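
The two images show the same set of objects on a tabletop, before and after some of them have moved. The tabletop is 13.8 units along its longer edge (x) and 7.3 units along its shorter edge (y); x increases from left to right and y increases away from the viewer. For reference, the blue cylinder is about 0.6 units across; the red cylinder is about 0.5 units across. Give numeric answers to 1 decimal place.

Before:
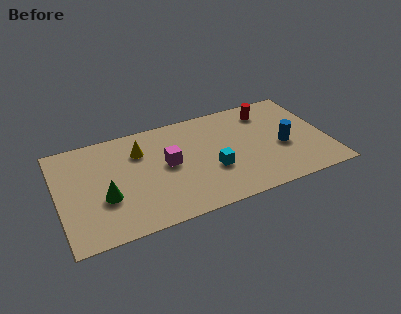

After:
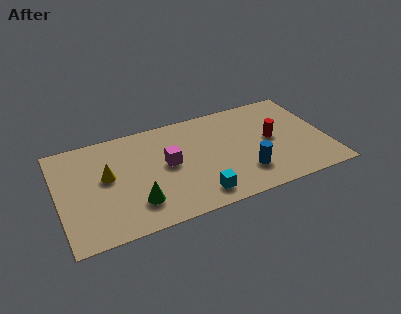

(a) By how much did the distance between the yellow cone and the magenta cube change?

+1.2

They were about 1.9 units apart before and 3.1 after — 1.2 units further apart.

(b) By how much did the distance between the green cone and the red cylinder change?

-1.8

They were about 9.3 units apart before and 7.5 after — 1.8 units closer together.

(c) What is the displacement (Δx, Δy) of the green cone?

(1.5, -0.9)

From the two frames, the green cone sits at roughly (2.3, 2.7) before and (3.8, 1.8) after.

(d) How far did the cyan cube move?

1.7

The cyan cube moved from about (7.8, 2.7) to (6.9, 1.2), a distance of √(0.9² + 1.5²) ≈ 1.7.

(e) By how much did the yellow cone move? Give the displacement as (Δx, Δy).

(-1.8, -1.2)

The yellow cone was at about (4.3, 5.3) and moved to about (2.5, 4.1).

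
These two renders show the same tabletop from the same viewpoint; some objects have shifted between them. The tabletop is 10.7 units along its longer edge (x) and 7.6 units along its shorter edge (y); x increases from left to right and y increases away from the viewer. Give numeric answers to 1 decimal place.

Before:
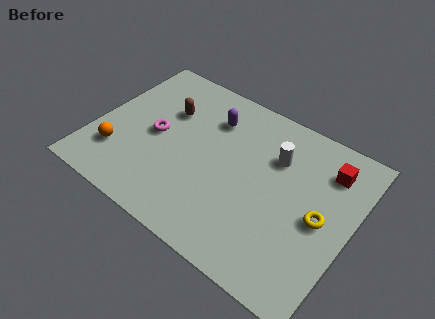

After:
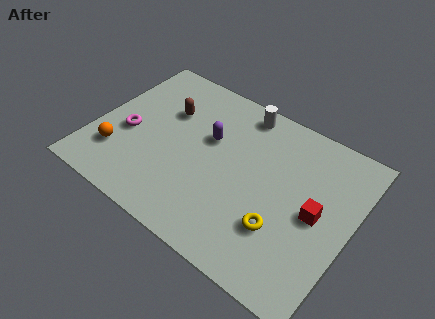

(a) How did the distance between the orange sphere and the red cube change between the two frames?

-0.8

Before: roughly 9.1 units apart; after: 8.3. That's 0.8 units closer together.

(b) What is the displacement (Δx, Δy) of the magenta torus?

(-1.1, -0.5)

The magenta torus started near (2.5, 3.7) and ended near (1.4, 3.2).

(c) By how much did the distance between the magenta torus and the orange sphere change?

-0.9

Before: roughly 2.1 units apart; after: 1.2. That's 0.9 units closer together.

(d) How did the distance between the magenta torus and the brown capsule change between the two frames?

+0.9

They were about 1.4 units apart before and 2.3 after — 0.9 units further apart.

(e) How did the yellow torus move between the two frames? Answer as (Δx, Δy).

(-1.4, -1.3)

From the two frames, the yellow torus sits at roughly (9.5, 3.6) before and (8.1, 2.3) after.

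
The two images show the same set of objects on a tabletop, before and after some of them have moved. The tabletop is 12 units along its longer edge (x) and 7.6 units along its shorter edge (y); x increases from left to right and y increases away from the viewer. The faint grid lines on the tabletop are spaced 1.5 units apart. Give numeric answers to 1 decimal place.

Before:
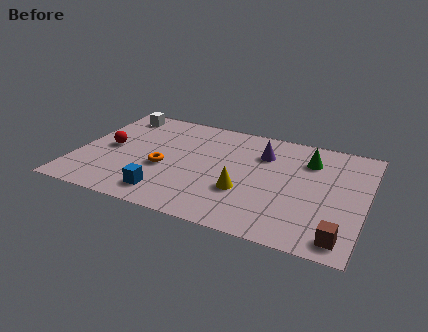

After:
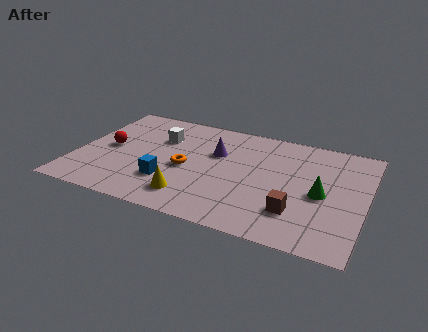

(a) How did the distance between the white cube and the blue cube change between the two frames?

-2.8

They were about 5.9 units apart before and 3.1 after — 2.8 units closer together.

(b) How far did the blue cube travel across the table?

0.9

The blue cube was near (4.0, 1.3) before and (4.0, 2.2) after, so it travelled √(0.0² + 0.9²) ≈ 0.9 units.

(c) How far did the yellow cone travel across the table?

2.4

The yellow cone moved from about (7.1, 2.6) to (5.0, 1.5), a distance of √(2.1² + 1.1²) ≈ 2.4.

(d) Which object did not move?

the red sphere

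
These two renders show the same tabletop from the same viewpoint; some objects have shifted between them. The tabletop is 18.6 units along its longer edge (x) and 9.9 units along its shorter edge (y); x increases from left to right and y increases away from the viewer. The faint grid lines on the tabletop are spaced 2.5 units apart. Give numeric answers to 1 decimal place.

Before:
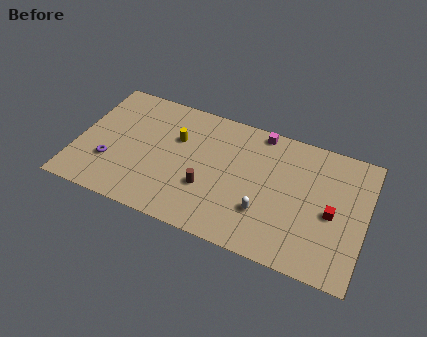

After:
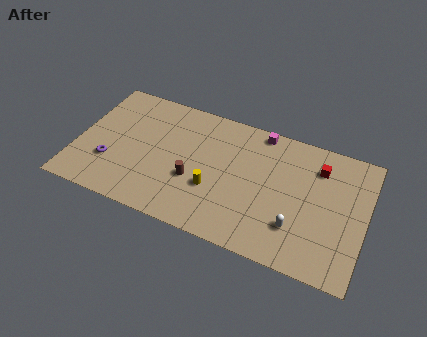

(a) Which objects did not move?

the purple torus and the magenta cube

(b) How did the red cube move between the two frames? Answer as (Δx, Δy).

(-1.1, 3.1)

The red cube was at about (16.5, 4.5) and moved to about (15.4, 7.6).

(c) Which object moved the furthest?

the yellow cylinder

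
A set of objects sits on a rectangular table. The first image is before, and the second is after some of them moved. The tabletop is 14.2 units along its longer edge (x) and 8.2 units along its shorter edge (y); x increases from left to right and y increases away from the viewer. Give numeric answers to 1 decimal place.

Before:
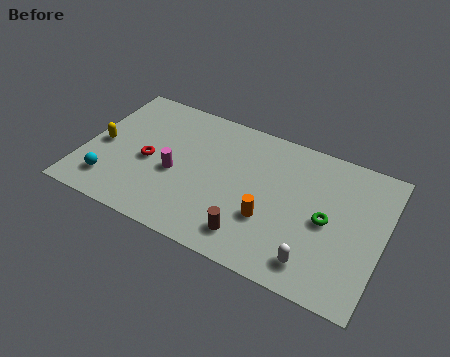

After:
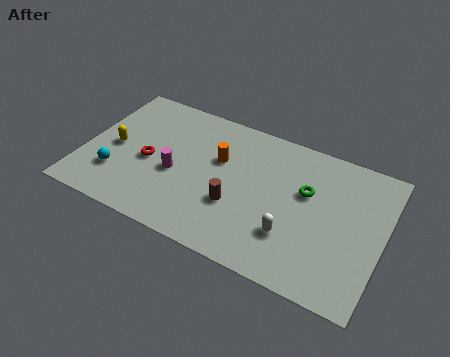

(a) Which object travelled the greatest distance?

the orange cylinder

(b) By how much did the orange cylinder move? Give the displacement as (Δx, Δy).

(-2.7, 2.4)

The orange cylinder was at about (9.0, 2.8) and moved to about (6.3, 5.2).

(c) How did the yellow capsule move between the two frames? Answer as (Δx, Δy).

(0.6, 0.1)

The yellow capsule started near (0.8, 3.8) and ended near (1.4, 3.9).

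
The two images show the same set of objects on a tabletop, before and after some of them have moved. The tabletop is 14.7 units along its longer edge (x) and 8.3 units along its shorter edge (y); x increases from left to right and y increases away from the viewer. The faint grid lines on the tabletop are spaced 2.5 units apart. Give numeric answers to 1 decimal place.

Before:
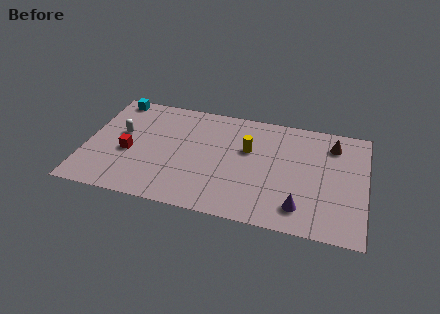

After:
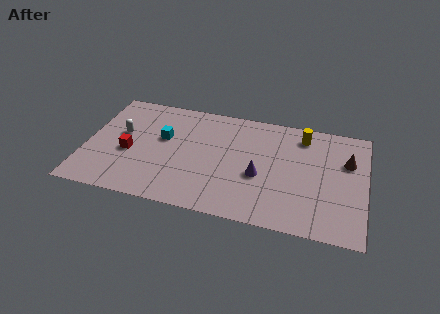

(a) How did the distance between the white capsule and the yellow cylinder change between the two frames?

+3.0

The distance was about 6.7 in the first image and 9.7 in the second, so they moved 3.0 units further apart.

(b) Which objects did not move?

the red cube and the white capsule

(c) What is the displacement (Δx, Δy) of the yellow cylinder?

(2.8, 1.7)

The yellow cylinder started near (8.5, 5.2) and ended near (11.3, 6.9).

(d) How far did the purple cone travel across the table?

2.8

From (11.4, 1.6) to (9.2, 3.4), the purple cone covered √(2.2² + 1.8²) ≈ 2.8 units.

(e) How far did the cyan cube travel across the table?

3.8

The cyan cube was near (1.2, 7.5) before and (4.0, 5.0) after, so it travelled √(2.8² + 2.5²) ≈ 3.8 units.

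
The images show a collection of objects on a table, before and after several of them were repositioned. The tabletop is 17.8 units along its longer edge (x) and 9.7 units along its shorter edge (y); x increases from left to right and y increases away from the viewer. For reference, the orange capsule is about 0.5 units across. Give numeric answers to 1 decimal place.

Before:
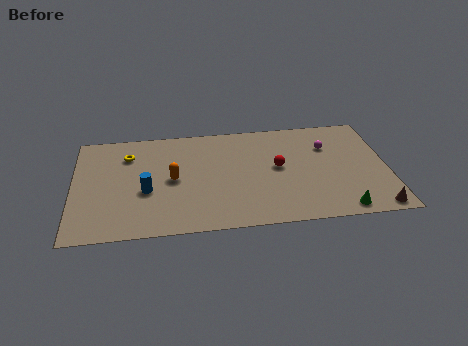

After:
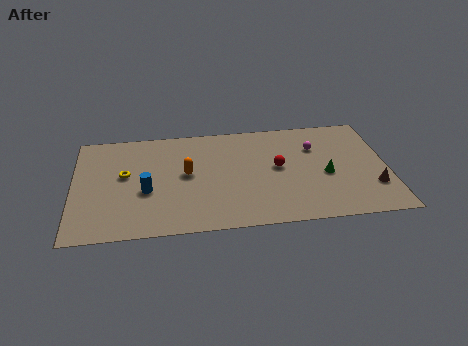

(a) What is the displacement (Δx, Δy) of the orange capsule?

(0.8, 0.4)

From the two frames, the orange capsule sits at roughly (5.6, 4.8) before and (6.4, 5.2) after.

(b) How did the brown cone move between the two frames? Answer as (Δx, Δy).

(0.0, 1.9)

The brown cone was at about (16.9, 0.9) and moved to about (16.9, 2.8).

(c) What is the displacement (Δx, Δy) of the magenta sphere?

(-0.7, 0.0)

The magenta sphere was at about (14.5, 6.8) and moved to about (13.8, 6.8).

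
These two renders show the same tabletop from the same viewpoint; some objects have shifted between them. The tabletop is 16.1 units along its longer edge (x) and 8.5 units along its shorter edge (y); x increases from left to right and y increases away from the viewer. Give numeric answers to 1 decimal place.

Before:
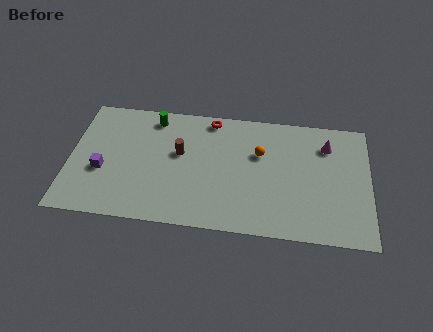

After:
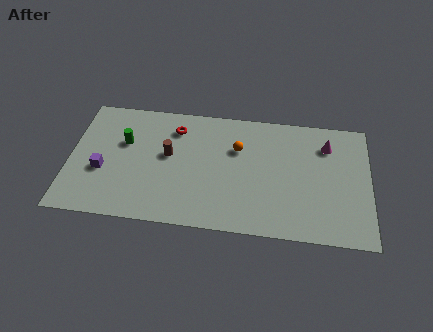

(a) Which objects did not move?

the purple cube and the magenta cone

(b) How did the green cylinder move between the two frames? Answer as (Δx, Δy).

(-1.5, -1.9)

The green cylinder started near (4.4, 7.3) and ended near (2.9, 5.4).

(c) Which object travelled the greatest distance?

the green cylinder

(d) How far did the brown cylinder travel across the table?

0.6

The brown cylinder moved from about (5.9, 5.0) to (5.3, 4.8), a distance of √(0.6² + 0.2²) ≈ 0.6.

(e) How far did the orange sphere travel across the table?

1.2

The orange sphere moved from about (10.2, 5.5) to (9.0, 5.7), a distance of √(1.2² + 0.2²) ≈ 1.2.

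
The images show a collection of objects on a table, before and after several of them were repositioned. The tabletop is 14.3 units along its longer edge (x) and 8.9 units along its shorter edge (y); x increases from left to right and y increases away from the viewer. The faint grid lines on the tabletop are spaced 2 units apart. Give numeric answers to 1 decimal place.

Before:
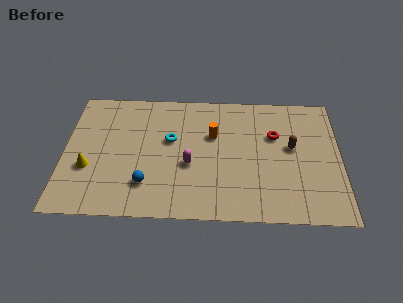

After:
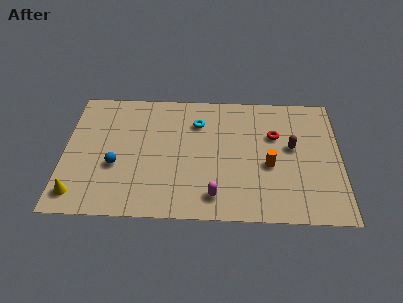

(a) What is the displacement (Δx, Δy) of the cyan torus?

(1.4, 1.3)

From the two frames, the cyan torus sits at roughly (5.5, 5.3) before and (6.9, 6.6) after.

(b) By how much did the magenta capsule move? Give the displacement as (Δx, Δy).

(1.3, -2.1)

The magenta capsule started near (6.5, 3.6) and ended near (7.8, 1.5).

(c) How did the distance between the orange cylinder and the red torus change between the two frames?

-1.1

They were about 3.2 units apart before and 2.1 after — 1.1 units closer together.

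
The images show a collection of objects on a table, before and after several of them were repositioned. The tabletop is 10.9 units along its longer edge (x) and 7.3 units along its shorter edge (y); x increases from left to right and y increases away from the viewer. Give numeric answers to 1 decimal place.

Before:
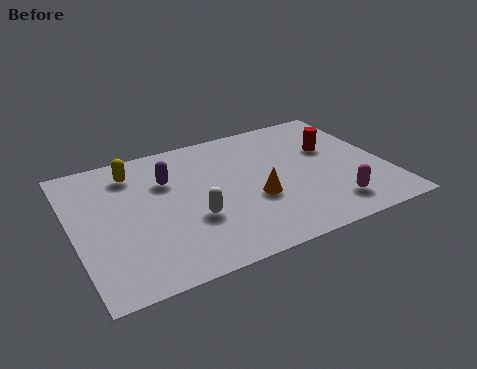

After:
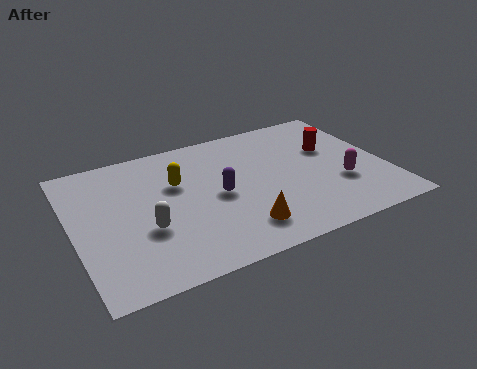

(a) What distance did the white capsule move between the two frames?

1.6

The white capsule was near (4.0, 2.6) before and (2.4, 2.7) after, so it travelled √(1.6² + 0.1²) ≈ 1.6 units.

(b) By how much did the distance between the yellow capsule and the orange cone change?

-1.3

They were about 5.0 units apart before and 3.7 after — 1.3 units closer together.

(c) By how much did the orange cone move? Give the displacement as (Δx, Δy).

(-0.7, -1.3)

The orange cone was at about (6.2, 2.8) and moved to about (5.5, 1.5).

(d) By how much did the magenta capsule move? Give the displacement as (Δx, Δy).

(0.5, 1.1)

From the two frames, the magenta capsule sits at roughly (8.7, 1.4) before and (9.2, 2.5) after.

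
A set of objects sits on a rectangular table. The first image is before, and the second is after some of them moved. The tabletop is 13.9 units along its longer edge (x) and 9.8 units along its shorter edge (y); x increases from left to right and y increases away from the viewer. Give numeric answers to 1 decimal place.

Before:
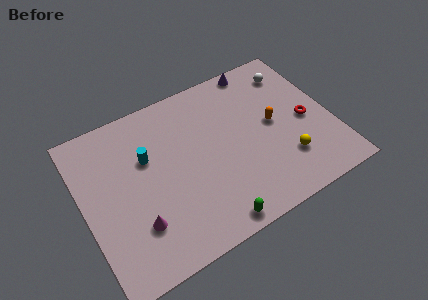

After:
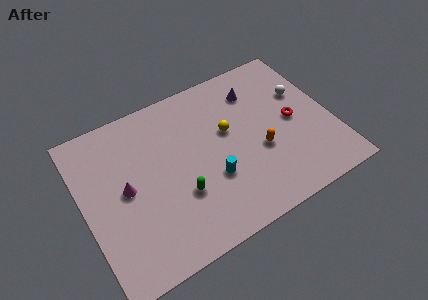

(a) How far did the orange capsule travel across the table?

1.6

The orange capsule moved from about (10.7, 5.1) to (9.7, 3.8), a distance of √(1.0² + 1.3²) ≈ 1.6.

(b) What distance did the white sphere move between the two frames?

1.6

The white sphere was near (12.3, 7.9) before and (12.6, 6.3) after, so it travelled √(0.3² + 1.6²) ≈ 1.6 units.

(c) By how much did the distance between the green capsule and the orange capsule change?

-1.3

They were about 5.9 units apart before and 4.6 after — 1.3 units closer together.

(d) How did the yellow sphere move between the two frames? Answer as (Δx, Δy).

(-2.8, 3.2)

The yellow sphere was at about (11.0, 2.6) and moved to about (8.2, 5.8).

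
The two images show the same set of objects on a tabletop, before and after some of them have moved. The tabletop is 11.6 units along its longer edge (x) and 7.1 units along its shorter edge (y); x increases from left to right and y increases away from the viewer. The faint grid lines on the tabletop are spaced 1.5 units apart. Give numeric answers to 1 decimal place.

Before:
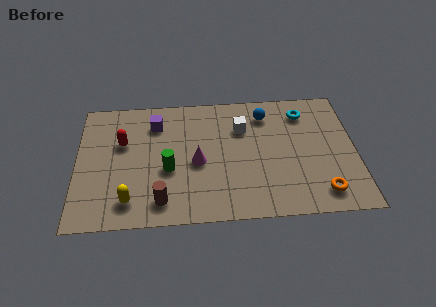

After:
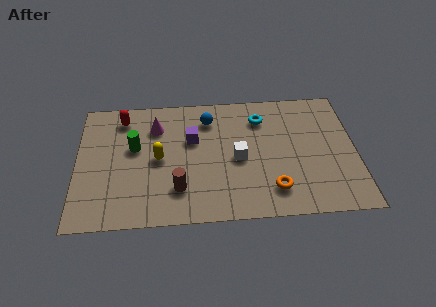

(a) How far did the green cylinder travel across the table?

1.9

From (3.8, 2.9) to (2.4, 4.2), the green cylinder covered √(1.4² + 1.3²) ≈ 1.9 units.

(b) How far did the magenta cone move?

2.7

The magenta cone moved from about (5.0, 3.2) to (3.3, 5.3), a distance of √(1.7² + 2.1²) ≈ 2.7.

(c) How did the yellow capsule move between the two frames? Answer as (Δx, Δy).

(1.2, 2.2)

The yellow capsule started near (2.2, 1.3) and ended near (3.4, 3.5).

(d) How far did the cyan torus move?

1.8

From (9.5, 5.7) to (7.7, 5.5), the cyan torus covered √(1.8² + 0.2²) ≈ 1.8 units.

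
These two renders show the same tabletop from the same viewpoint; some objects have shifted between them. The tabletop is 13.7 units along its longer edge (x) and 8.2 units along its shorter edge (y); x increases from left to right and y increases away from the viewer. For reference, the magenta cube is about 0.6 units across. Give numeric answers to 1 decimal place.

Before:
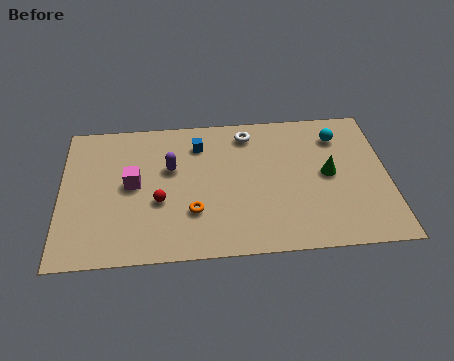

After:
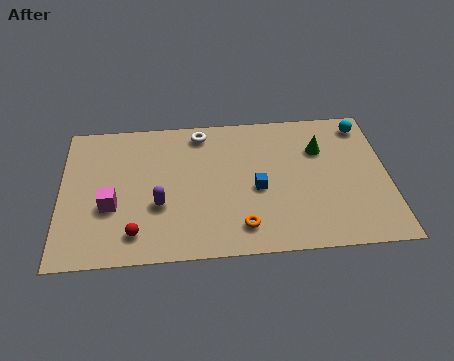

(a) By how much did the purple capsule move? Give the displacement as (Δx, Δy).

(-0.5, -2.1)

The purple capsule started near (4.6, 5.1) and ended near (4.1, 3.0).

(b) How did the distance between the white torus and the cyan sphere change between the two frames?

+3.1

They were about 3.8 units apart before and 6.9 after — 3.1 units further apart.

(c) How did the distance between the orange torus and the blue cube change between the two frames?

-1.7

The distance was about 3.9 in the first image and 2.2 in the second, so they moved 1.7 units closer together.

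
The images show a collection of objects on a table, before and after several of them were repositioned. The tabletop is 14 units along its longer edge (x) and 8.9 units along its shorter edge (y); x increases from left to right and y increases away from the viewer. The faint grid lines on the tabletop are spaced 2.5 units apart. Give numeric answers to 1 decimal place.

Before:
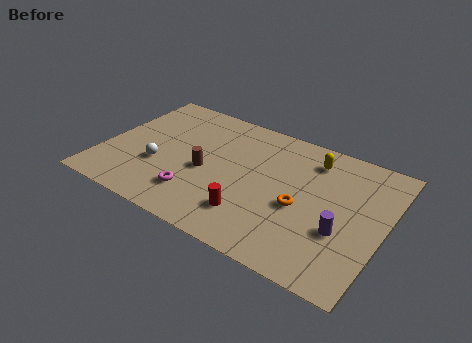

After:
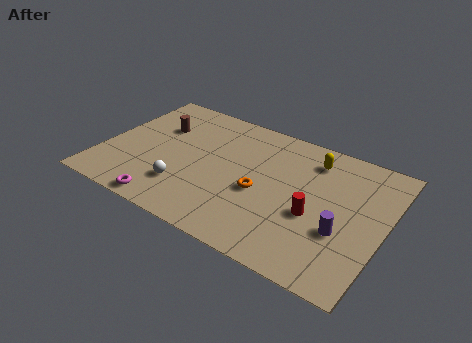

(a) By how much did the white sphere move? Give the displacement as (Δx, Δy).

(1.5, -0.9)

From the two frames, the white sphere sits at roughly (2.9, 3.2) before and (4.4, 2.3) after.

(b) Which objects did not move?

the yellow capsule and the purple cylinder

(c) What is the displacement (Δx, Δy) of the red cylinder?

(2.9, 1.5)

From the two frames, the red cylinder sits at roughly (7.8, 2.1) before and (10.7, 3.6) after.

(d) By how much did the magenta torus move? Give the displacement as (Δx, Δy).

(-1.2, -1.3)

From the two frames, the magenta torus sits at roughly (5.0, 2.1) before and (3.8, 0.8) after.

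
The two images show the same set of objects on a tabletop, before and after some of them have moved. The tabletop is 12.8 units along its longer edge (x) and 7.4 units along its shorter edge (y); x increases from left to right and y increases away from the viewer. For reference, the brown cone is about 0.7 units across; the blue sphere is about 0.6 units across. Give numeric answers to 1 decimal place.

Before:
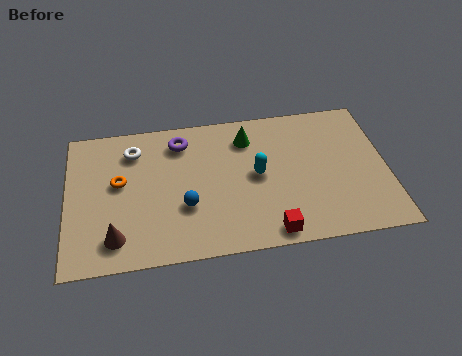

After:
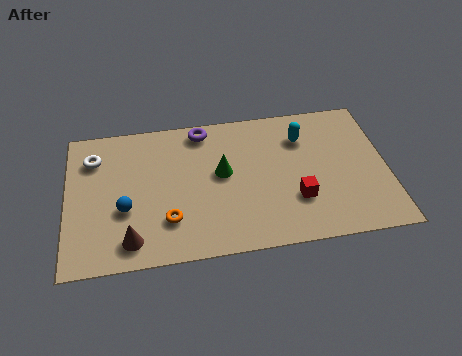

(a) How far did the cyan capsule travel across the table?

2.5

The cyan capsule was near (7.6, 3.8) before and (9.5, 5.5) after, so it travelled √(1.9² + 1.7²) ≈ 2.5 units.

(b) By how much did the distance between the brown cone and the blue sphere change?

-1.4

The distance was about 3.0 in the first image and 1.6 in the second, so they moved 1.4 units closer together.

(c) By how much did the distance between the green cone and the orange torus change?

-2.4

The distance was about 5.4 in the first image and 3.0 in the second, so they moved 2.4 units closer together.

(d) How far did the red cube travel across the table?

1.9

From (8.0, 0.8) to (9.1, 2.3), the red cube covered √(1.1² + 1.5²) ≈ 1.9 units.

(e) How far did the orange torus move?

2.9

The orange torus moved from about (2.1, 4.2) to (4.0, 2.0), a distance of √(1.9² + 2.2²) ≈ 2.9.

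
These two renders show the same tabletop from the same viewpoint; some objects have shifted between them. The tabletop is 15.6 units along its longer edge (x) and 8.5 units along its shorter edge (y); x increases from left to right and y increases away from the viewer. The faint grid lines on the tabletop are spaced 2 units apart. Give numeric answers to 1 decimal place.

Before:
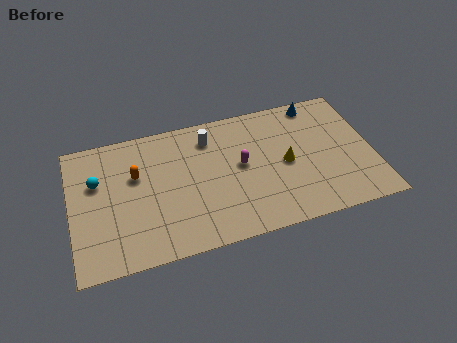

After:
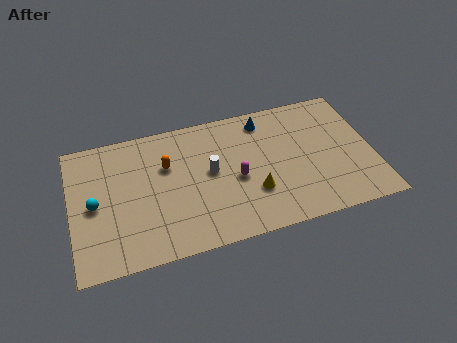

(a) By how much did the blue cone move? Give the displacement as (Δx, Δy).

(-2.8, -0.4)

The blue cone started near (13.0, 7.6) and ended near (10.2, 7.2).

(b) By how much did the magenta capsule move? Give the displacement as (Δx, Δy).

(-0.3, -0.8)

The magenta capsule was at about (8.8, 4.6) and moved to about (8.5, 3.8).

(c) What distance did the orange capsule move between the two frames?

1.6

The orange capsule moved from about (3.4, 5.4) to (5.0, 5.6), a distance of √(1.6² + 0.2²) ≈ 1.6.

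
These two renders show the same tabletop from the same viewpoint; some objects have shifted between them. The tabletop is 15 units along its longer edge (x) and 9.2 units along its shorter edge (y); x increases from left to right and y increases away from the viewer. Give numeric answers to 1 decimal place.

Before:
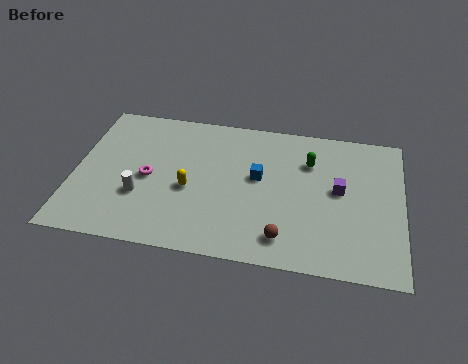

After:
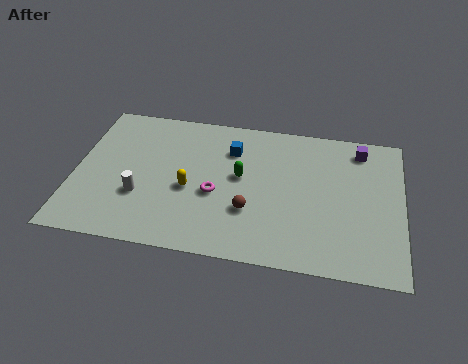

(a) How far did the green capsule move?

3.4

From (10.7, 6.6) to (7.6, 5.1), the green capsule covered √(3.1² + 1.5²) ≈ 3.4 units.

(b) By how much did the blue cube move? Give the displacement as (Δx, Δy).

(-1.3, 1.6)

From the two frames, the blue cube sits at roughly (8.4, 5.2) before and (7.1, 6.8) after.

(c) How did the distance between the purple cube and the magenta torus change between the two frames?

-1.1

They were about 8.7 units apart before and 7.6 after — 1.1 units closer together.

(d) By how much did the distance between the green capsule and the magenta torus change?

-6.0

They were about 7.7 units apart before and 1.7 after — 6.0 units closer together.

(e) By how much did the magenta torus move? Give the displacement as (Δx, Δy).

(3.1, -0.5)

The magenta torus was at about (3.4, 4.3) and moved to about (6.5, 3.8).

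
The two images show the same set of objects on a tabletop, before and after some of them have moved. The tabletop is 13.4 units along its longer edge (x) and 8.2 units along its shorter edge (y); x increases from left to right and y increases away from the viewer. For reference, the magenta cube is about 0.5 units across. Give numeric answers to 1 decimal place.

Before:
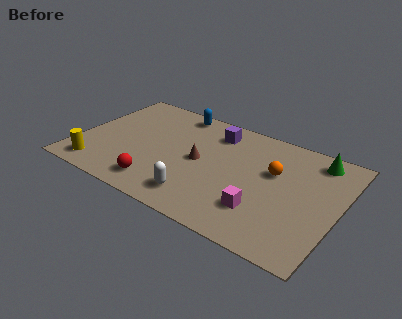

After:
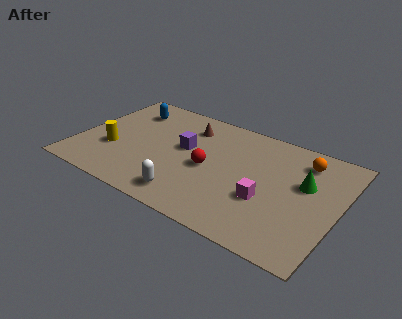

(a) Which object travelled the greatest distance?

the red sphere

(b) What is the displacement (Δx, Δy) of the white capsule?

(-0.5, -0.2)

The white capsule started near (6.7, 1.5) and ended near (6.2, 1.3).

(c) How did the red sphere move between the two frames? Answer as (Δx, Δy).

(2.2, 2.4)

The red sphere was at about (4.6, 1.4) and moved to about (6.8, 3.8).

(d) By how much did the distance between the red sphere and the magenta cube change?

-2.1

They were about 5.3 units apart before and 3.2 after — 2.1 units closer together.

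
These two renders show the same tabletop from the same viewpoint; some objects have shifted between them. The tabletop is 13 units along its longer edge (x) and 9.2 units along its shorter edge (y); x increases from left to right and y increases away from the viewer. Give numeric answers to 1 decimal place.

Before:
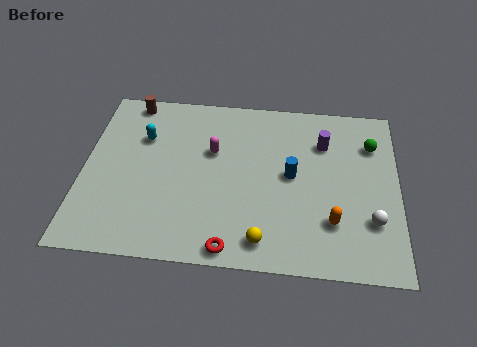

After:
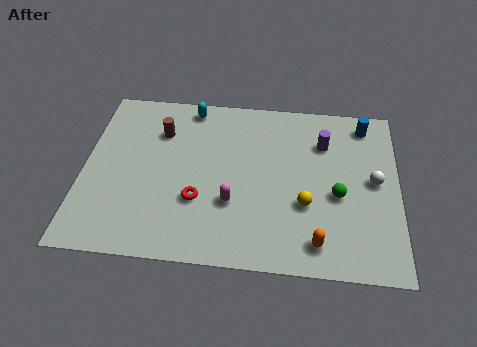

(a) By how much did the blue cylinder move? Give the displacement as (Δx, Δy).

(3.0, 3.1)

The blue cylinder was at about (8.6, 4.8) and moved to about (11.6, 7.9).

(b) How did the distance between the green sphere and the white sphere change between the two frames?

-2.4

They were about 4.1 units apart before and 1.7 after — 2.4 units closer together.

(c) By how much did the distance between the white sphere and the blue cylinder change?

-0.8

They were about 3.9 units apart before and 3.1 after — 0.8 units closer together.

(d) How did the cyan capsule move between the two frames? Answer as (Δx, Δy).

(1.9, 1.9)

The cyan capsule started near (2.4, 6.3) and ended near (4.3, 8.2).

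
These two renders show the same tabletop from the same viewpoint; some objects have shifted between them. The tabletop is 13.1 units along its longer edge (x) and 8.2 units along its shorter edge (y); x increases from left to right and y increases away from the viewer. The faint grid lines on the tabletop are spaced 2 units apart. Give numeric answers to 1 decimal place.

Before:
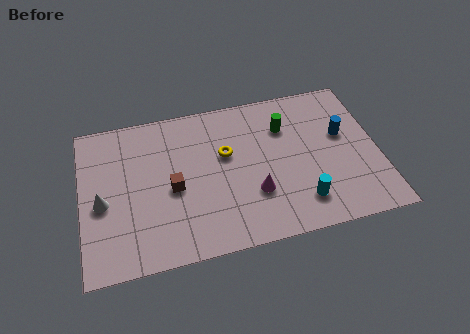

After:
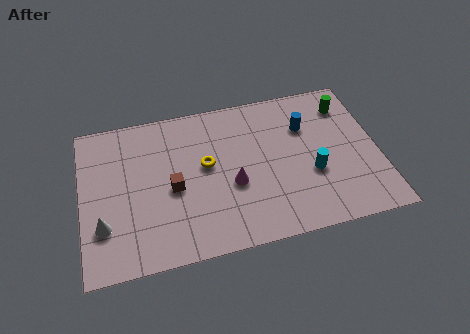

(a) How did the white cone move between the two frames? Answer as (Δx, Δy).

(0.0, -1.2)

The white cone was at about (0.9, 3.6) and moved to about (0.9, 2.4).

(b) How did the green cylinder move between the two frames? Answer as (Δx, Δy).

(2.8, 0.6)

From the two frames, the green cylinder sits at roughly (9.1, 5.9) before and (11.9, 6.5) after.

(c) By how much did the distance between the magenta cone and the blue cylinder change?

-0.5

The distance was about 4.7 in the first image and 4.2 in the second, so they moved 0.5 units closer together.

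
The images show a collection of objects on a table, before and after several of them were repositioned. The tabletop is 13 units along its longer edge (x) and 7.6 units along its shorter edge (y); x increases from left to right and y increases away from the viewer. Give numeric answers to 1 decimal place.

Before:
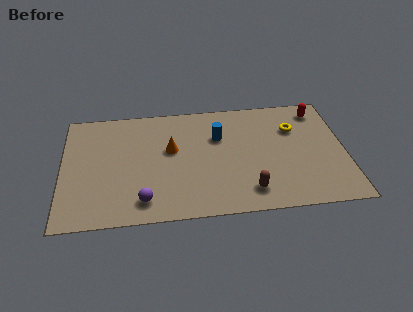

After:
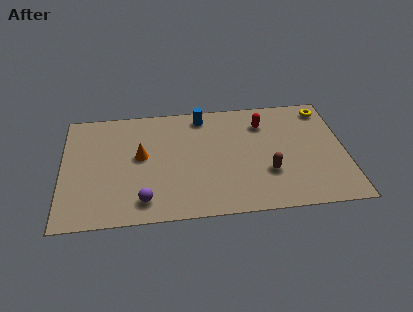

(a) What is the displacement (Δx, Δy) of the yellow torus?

(1.5, 1.2)

The yellow torus started near (10.7, 5.3) and ended near (12.2, 6.5).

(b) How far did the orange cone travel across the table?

1.4

The orange cone moved from about (5.0, 4.5) to (3.6, 4.2), a distance of √(1.4² + 0.3²) ≈ 1.4.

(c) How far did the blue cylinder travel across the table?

1.7

The blue cylinder was near (7.2, 5.1) before and (6.5, 6.6) after, so it travelled √(0.7² + 1.5²) ≈ 1.7 units.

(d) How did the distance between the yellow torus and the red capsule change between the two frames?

+1.4

The distance was about 1.6 in the first image and 3.0 in the second, so they moved 1.4 units further apart.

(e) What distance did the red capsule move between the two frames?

2.7

From (11.9, 6.4) to (9.3, 5.8), the red capsule covered √(2.6² + 0.6²) ≈ 2.7 units.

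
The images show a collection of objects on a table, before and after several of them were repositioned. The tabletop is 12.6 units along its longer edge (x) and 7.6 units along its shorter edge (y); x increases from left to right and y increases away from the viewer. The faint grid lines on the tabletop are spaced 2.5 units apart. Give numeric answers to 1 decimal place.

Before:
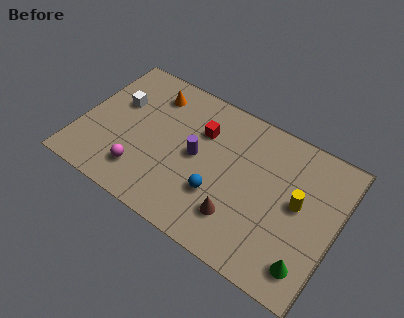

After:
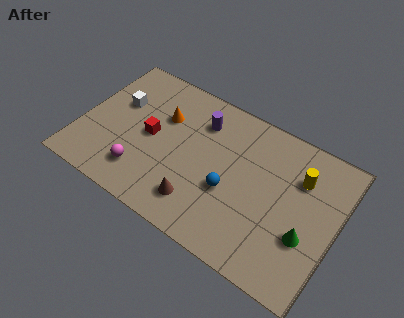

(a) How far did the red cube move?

2.7

The red cube moved from about (5.7, 5.3) to (3.4, 3.8), a distance of √(2.3² + 1.5²) ≈ 2.7.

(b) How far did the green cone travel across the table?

1.3

The green cone moved from about (11.6, 1.4) to (11.3, 2.7), a distance of √(0.3² + 1.3²) ≈ 1.3.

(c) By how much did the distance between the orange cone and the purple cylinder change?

-1.5

The distance was about 3.4 in the first image and 1.9 in the second, so they moved 1.5 units closer together.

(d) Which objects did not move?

the white cube and the magenta sphere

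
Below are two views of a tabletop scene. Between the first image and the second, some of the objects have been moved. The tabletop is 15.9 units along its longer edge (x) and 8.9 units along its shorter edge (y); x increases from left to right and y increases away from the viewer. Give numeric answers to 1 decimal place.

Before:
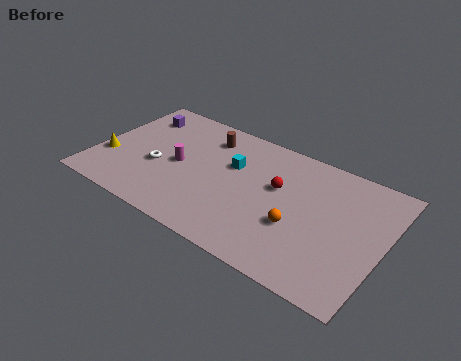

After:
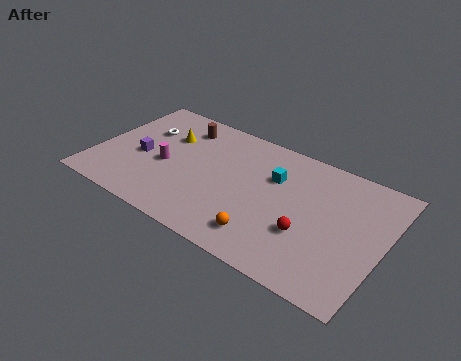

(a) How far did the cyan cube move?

2.3

The cyan cube moved from about (7.4, 5.7) to (9.7, 6.0), a distance of √(2.3² + 0.3²) ≈ 2.3.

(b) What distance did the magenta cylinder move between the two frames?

0.8

From (4.6, 4.3) to (3.9, 3.9), the magenta cylinder covered √(0.7² + 0.4²) ≈ 0.8 units.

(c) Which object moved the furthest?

the yellow cone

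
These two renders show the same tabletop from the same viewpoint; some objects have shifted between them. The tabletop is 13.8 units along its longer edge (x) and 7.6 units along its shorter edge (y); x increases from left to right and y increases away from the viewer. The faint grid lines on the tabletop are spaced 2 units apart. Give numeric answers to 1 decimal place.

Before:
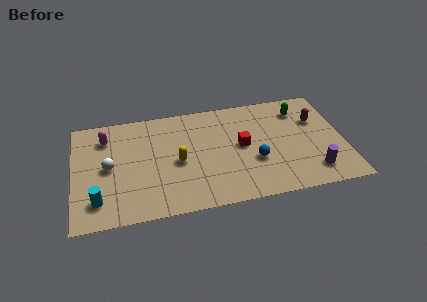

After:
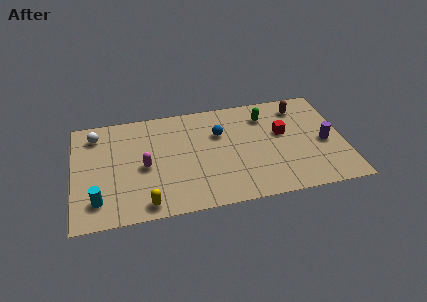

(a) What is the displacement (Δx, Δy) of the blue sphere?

(-1.7, 2.3)

The blue sphere started near (9.2, 2.8) and ended near (7.5, 5.1).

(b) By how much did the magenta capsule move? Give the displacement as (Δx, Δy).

(1.9, -2.4)

The magenta capsule was at about (1.7, 5.9) and moved to about (3.6, 3.5).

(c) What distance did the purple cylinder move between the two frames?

2.0

The purple cylinder moved from about (12.1, 1.5) to (12.8, 3.4), a distance of √(0.7² + 1.9²) ≈ 2.0.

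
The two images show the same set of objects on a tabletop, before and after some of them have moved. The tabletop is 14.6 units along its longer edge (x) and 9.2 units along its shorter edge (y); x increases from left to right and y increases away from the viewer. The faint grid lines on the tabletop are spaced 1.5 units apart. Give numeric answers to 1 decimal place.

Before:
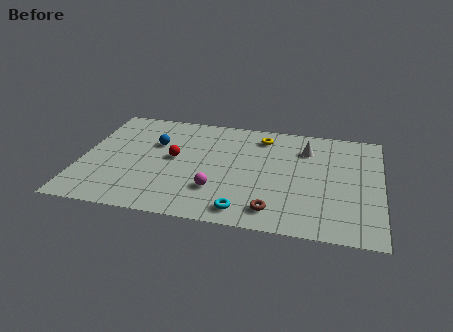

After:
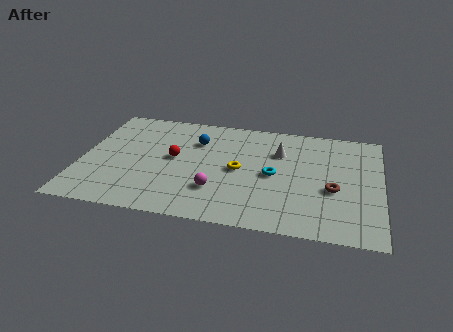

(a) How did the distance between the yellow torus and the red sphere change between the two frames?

-1.8

The distance was about 5.0 in the first image and 3.2 in the second, so they moved 1.8 units closer together.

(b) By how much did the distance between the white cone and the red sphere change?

-1.4

The distance was about 6.7 in the first image and 5.3 in the second, so they moved 1.4 units closer together.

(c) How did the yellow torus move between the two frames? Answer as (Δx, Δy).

(-1.0, -3.1)

The yellow torus was at about (8.7, 7.6) and moved to about (7.7, 4.5).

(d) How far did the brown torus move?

3.6

The brown torus was near (9.5, 1.5) before and (12.3, 3.7) after, so it travelled √(2.8² + 2.2²) ≈ 3.6 units.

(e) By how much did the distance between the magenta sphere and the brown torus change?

+2.7

Before: roughly 3.0 units apart; after: 5.7. That's 2.7 units further apart.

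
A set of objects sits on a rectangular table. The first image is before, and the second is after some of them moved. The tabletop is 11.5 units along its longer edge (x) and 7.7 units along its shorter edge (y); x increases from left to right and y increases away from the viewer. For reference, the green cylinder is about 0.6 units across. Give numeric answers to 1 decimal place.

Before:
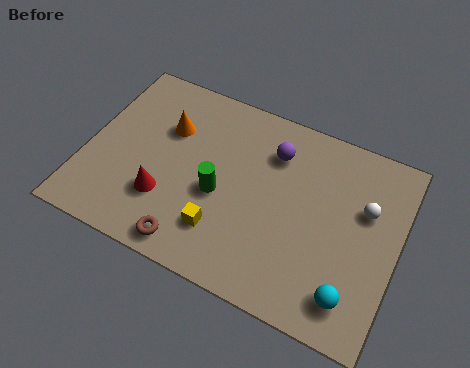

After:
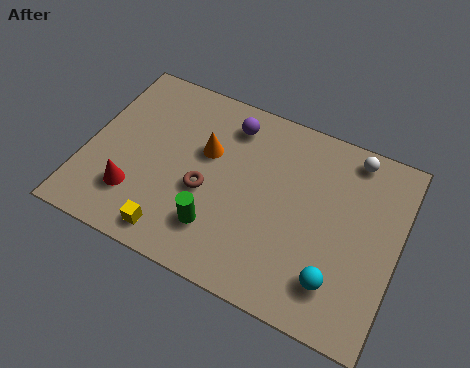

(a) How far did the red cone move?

1.1

From (3.1, 2.3) to (2.0, 2.0), the red cone covered √(1.1² + 0.3²) ≈ 1.1 units.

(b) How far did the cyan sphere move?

0.7

The cyan sphere moved from about (10.1, 1.4) to (9.5, 1.7), a distance of √(0.6² + 0.3²) ≈ 0.7.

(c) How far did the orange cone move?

1.6

The orange cone moved from about (2.8, 5.2) to (4.3, 4.8), a distance of √(1.5² + 0.4²) ≈ 1.6.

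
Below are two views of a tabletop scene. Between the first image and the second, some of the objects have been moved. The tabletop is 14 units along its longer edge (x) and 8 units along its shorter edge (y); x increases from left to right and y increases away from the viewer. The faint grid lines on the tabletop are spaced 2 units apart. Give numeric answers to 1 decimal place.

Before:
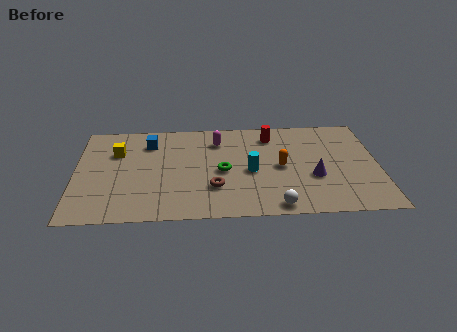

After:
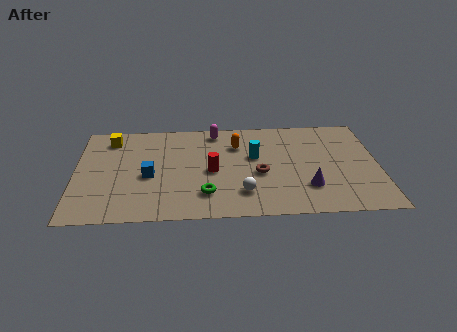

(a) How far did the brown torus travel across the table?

2.3

From (6.4, 2.4) to (8.5, 3.4), the brown torus covered √(2.1² + 1.0²) ≈ 2.3 units.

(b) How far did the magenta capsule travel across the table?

0.8

The magenta capsule was near (6.6, 6.2) before and (6.5, 7.0) after, so it travelled √(0.1² + 0.8²) ≈ 0.8 units.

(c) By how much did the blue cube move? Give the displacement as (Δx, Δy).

(0.0, -2.7)

The blue cube was at about (3.4, 6.2) and moved to about (3.4, 3.5).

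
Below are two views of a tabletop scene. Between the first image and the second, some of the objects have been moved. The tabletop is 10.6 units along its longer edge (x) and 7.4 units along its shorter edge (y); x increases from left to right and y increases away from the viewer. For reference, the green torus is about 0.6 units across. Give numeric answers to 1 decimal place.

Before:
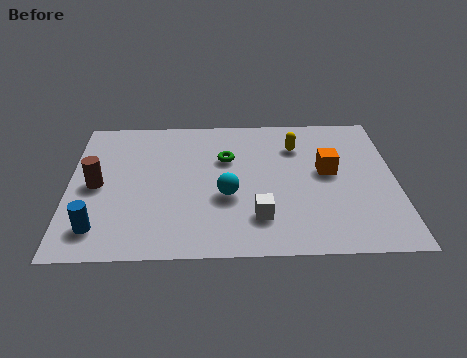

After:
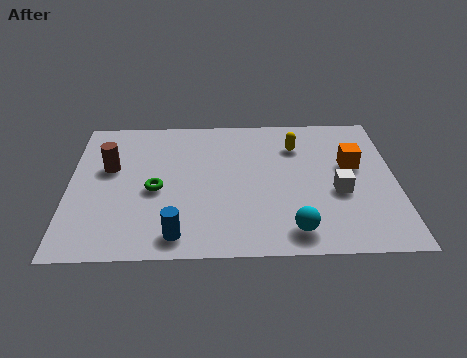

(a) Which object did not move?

the yellow capsule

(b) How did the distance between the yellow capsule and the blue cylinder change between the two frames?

-1.6

Before: roughly 7.6 units apart; after: 6.0. That's 1.6 units closer together.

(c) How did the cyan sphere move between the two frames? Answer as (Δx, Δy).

(2.1, -1.8)

The cyan sphere started near (5.1, 2.9) and ended near (7.2, 1.1).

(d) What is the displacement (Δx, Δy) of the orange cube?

(0.8, 0.3)

The orange cube started near (8.4, 4.1) and ended near (9.2, 4.4).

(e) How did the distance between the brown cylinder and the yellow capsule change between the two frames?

-0.6

They were about 6.8 units apart before and 6.2 after — 0.6 units closer together.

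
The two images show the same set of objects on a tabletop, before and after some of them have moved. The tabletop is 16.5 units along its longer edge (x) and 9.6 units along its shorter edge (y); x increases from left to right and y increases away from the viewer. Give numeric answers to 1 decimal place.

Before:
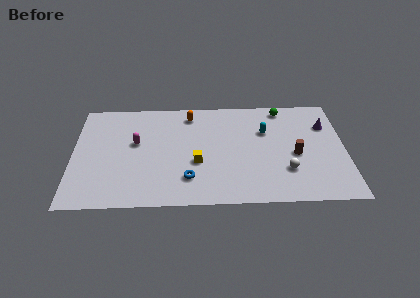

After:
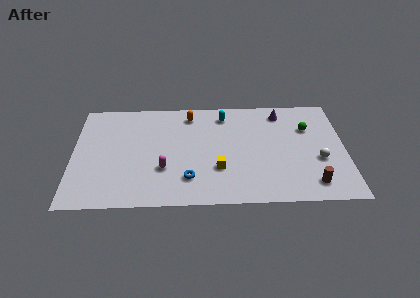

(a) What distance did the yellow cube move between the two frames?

1.4

The yellow cube moved from about (7.5, 3.7) to (8.8, 3.1), a distance of √(1.3² + 0.6²) ≈ 1.4.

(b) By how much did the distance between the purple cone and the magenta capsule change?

-3.0

Before: roughly 11.7 units apart; after: 8.7. That's 3.0 units closer together.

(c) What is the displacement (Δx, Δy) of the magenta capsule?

(1.7, -2.4)

The magenta capsule was at about (3.8, 5.6) and moved to about (5.5, 3.2).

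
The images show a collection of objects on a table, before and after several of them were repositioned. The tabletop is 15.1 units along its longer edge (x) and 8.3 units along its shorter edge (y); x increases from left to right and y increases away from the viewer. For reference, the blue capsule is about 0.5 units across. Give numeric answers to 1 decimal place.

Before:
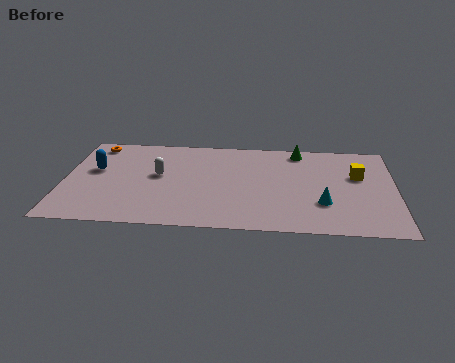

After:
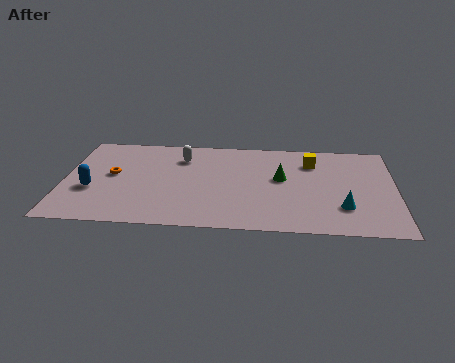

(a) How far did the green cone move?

2.7

The green cone moved from about (10.7, 7.3) to (9.9, 4.7), a distance of √(0.8² + 2.6²) ≈ 2.7.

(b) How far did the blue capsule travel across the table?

1.8

The blue capsule moved from about (1.4, 4.9) to (1.3, 3.1), a distance of √(0.1² + 1.8²) ≈ 1.8.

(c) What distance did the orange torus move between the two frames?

2.8

The orange torus was near (1.3, 7.2) before and (2.2, 4.5) after, so it travelled √(0.9² + 2.7²) ≈ 2.8 units.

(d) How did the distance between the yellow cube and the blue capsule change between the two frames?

-1.5

They were about 12.0 units apart before and 10.5 after — 1.5 units closer together.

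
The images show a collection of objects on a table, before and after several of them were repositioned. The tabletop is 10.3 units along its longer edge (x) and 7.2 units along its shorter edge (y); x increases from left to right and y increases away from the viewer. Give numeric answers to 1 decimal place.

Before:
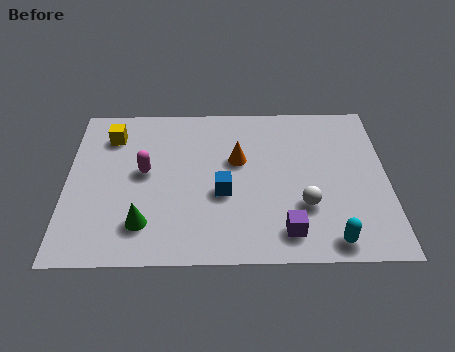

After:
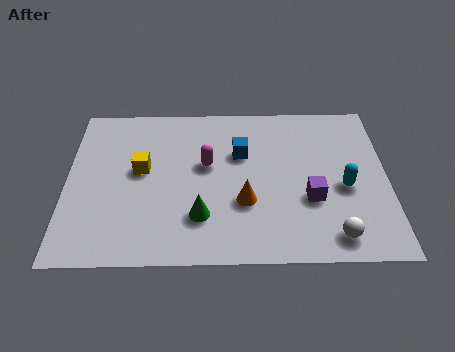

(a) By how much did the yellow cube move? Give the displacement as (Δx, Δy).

(1.0, -1.6)

The yellow cube was at about (1.4, 5.6) and moved to about (2.4, 4.0).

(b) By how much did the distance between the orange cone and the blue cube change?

+0.6

The distance was about 1.6 in the first image and 2.2 in the second, so they moved 0.6 units further apart.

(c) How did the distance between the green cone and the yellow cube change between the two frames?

-1.3

Before: roughly 4.1 units apart; after: 2.8. That's 1.3 units closer together.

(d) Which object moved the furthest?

the cyan capsule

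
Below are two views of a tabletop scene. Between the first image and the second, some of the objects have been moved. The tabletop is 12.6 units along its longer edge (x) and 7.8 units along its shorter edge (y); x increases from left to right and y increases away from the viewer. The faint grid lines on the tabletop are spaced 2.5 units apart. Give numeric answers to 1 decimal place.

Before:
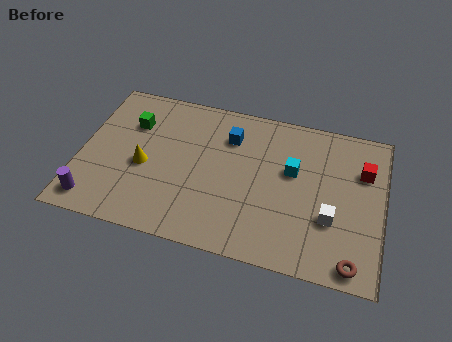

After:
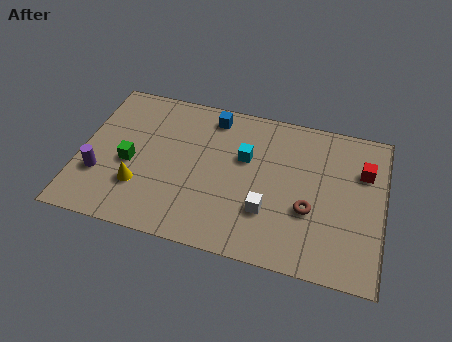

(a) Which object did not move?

the red cube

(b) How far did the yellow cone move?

1.1

The yellow cone was near (2.7, 3.4) before and (2.6, 2.3) after, so it travelled √(0.1² + 1.1²) ≈ 1.1 units.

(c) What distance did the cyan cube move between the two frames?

2.0

The cyan cube was near (8.8, 4.7) before and (6.8, 4.9) after, so it travelled √(2.0² + 0.2²) ≈ 2.0 units.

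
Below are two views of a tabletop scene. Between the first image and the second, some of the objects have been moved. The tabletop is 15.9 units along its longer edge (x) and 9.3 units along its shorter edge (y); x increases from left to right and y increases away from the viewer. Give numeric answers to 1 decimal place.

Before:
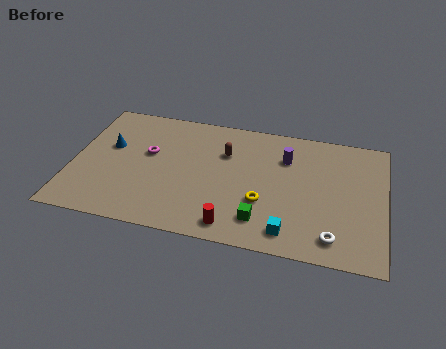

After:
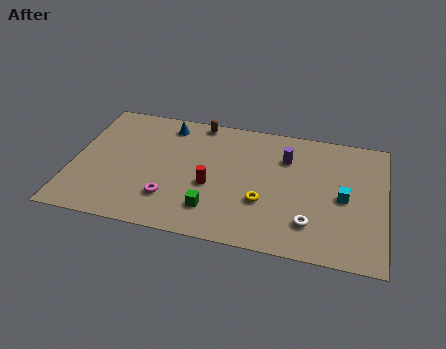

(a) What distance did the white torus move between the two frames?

1.4

The white torus was near (13.4, 1.5) before and (12.2, 2.2) after, so it travelled √(1.2² + 0.7²) ≈ 1.4 units.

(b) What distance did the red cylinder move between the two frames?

2.9

From (8.4, 1.2) to (7.1, 3.8), the red cylinder covered √(1.3² + 2.6²) ≈ 2.9 units.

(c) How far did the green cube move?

2.5

From (9.8, 1.9) to (7.3, 2.1), the green cube covered √(2.5² + 0.2²) ≈ 2.5 units.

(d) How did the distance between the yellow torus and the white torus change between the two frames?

-1.4

They were about 4.0 units apart before and 2.6 after — 1.4 units closer together.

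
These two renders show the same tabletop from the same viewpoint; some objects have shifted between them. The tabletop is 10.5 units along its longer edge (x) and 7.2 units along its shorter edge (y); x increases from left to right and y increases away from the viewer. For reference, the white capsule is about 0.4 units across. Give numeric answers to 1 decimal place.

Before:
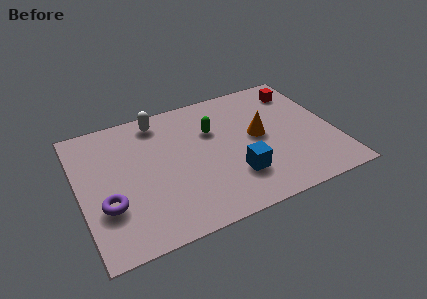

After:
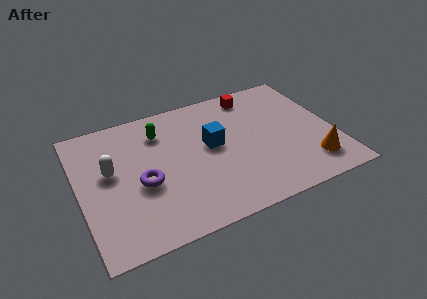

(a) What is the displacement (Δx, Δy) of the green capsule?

(-2.1, 0.7)

The green capsule was at about (5.6, 4.8) and moved to about (3.5, 5.5).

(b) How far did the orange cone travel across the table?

3.0

The orange cone was near (7.4, 3.8) before and (9.3, 1.5) after, so it travelled √(1.9² + 2.3²) ≈ 3.0 units.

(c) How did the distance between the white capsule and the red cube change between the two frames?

+0.6

They were about 5.9 units apart before and 6.5 after — 0.6 units further apart.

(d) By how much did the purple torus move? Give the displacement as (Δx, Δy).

(1.5, 0.6)

The purple torus started near (1.0, 2.4) and ended near (2.5, 3.0).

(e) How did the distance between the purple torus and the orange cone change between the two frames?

+0.4

They were about 6.6 units apart before and 7.0 after — 0.4 units further apart.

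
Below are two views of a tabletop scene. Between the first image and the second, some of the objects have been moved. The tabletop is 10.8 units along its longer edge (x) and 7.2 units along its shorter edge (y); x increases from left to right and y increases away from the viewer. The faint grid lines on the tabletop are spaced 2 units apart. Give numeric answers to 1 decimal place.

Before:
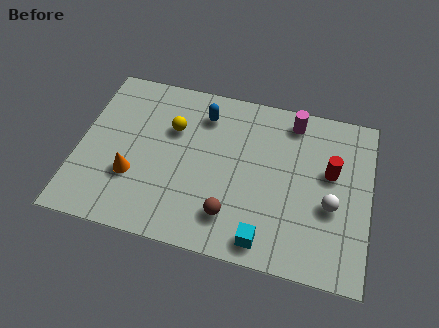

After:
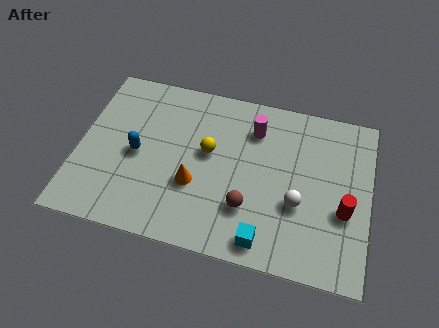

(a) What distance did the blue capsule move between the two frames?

3.3

The blue capsule moved from about (4.5, 5.7) to (2.2, 3.4), a distance of √(2.3² + 2.3²) ≈ 3.3.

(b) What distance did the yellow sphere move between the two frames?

1.6

From (3.4, 4.8) to (4.8, 4.1), the yellow sphere covered √(1.4² + 0.7²) ≈ 1.6 units.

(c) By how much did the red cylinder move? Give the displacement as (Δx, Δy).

(0.6, -1.5)

The red cylinder was at about (9.3, 4.3) and moved to about (9.9, 2.8).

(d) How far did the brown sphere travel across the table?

0.8

The brown sphere moved from about (5.8, 1.6) to (6.4, 2.1), a distance of √(0.6² + 0.5²) ≈ 0.8.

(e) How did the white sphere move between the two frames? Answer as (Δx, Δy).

(-1.2, -0.2)

The white sphere was at about (9.4, 2.9) and moved to about (8.2, 2.7).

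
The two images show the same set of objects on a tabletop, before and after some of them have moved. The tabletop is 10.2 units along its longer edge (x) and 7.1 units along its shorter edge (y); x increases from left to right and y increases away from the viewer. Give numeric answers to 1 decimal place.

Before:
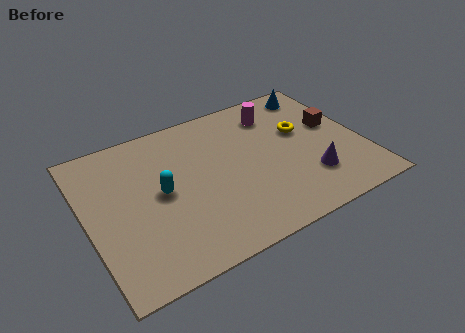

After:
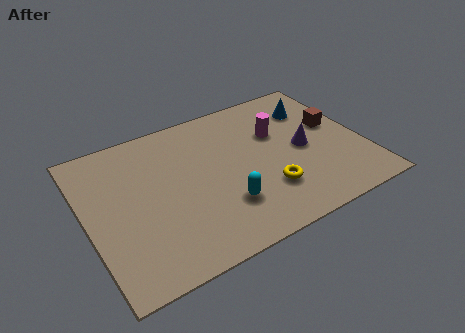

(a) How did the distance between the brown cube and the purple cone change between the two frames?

-1.1

Before: roughly 2.6 units apart; after: 1.5. That's 1.1 units closer together.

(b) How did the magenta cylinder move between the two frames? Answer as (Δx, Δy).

(-0.1, -1.0)

The magenta cylinder started near (7.3, 5.6) and ended near (7.2, 4.6).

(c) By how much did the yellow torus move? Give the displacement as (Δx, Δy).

(-1.7, -2.3)

The yellow torus was at about (8.1, 4.3) and moved to about (6.4, 2.0).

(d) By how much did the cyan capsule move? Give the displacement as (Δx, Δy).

(2.1, -1.6)

The cyan capsule was at about (2.7, 3.6) and moved to about (4.8, 2.0).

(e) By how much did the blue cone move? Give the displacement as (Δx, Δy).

(-0.3, -0.8)

The blue cone was at about (9.0, 6.1) and moved to about (8.7, 5.3).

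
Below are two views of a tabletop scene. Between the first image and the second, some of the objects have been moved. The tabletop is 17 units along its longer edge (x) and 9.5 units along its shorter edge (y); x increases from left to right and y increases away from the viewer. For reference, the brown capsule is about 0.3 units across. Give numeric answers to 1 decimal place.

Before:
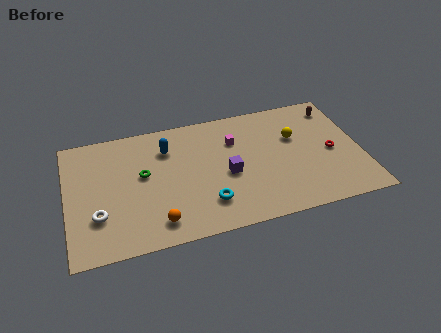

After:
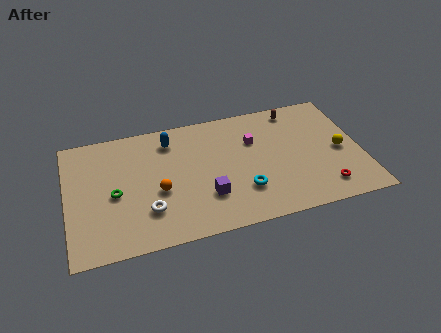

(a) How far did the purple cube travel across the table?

1.9

The purple cube was near (9.2, 4.2) before and (7.9, 2.8) after, so it travelled √(1.3² + 1.4²) ≈ 1.9 units.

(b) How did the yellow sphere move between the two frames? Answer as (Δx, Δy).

(2.5, -1.7)

The yellow sphere was at about (13.3, 6.1) and moved to about (15.8, 4.4).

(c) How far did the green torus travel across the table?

2.0

From (4.4, 5.4) to (2.7, 4.3), the green torus covered √(1.7² + 1.1²) ≈ 2.0 units.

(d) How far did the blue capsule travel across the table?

0.6

From (5.9, 7.1) to (6.1, 7.7), the blue capsule covered √(0.2² + 0.6²) ≈ 0.6 units.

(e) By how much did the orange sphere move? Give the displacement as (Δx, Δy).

(0.2, 2.3)

From the two frames, the orange sphere sits at roughly (5.0, 1.6) before and (5.2, 3.9) after.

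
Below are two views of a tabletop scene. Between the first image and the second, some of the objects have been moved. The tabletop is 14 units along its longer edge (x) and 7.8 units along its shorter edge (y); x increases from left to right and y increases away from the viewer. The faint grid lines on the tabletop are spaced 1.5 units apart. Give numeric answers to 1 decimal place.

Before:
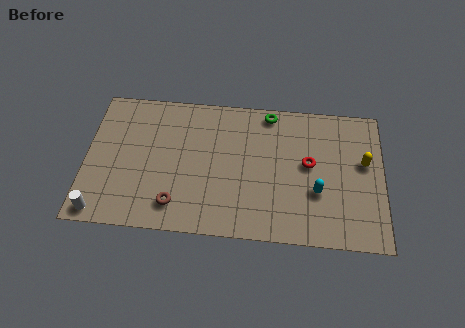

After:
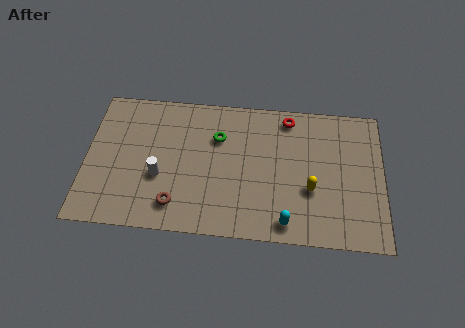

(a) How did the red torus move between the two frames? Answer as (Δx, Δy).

(-1.0, 2.5)

The red torus was at about (10.5, 4.3) and moved to about (9.5, 6.8).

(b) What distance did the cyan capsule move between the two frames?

2.3

The cyan capsule moved from about (10.9, 2.8) to (9.5, 1.0), a distance of √(1.4² + 1.8²) ≈ 2.3.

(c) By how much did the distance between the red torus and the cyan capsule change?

+4.2

The distance was about 1.6 in the first image and 5.8 in the second, so they moved 4.2 units further apart.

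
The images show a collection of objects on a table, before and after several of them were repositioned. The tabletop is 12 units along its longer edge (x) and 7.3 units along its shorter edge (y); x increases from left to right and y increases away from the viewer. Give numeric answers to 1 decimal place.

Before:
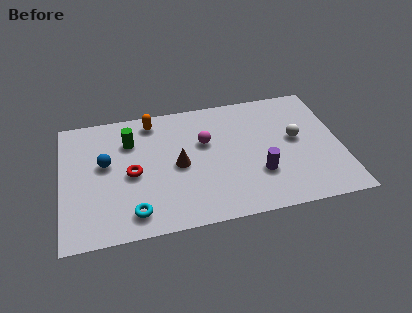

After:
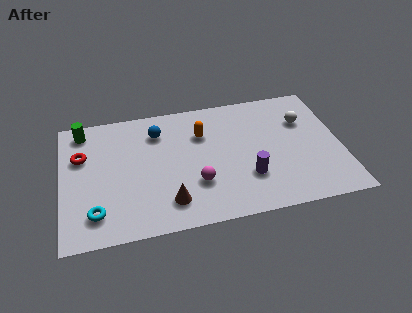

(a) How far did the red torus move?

2.5

The red torus was near (3.0, 3.4) before and (0.9, 4.8) after, so it travelled √(2.1² + 1.4²) ≈ 2.5 units.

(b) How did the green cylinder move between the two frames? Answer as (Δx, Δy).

(-2.0, 1.0)

From the two frames, the green cylinder sits at roughly (3.0, 5.3) before and (1.0, 6.3) after.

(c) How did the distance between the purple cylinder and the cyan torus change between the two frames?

+1.0

They were about 5.5 units apart before and 6.5 after — 1.0 units further apart.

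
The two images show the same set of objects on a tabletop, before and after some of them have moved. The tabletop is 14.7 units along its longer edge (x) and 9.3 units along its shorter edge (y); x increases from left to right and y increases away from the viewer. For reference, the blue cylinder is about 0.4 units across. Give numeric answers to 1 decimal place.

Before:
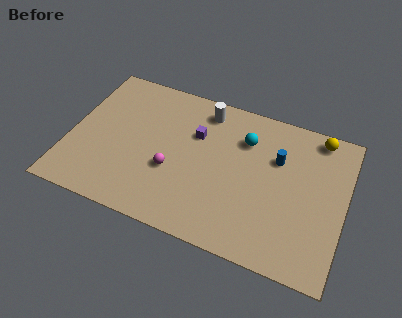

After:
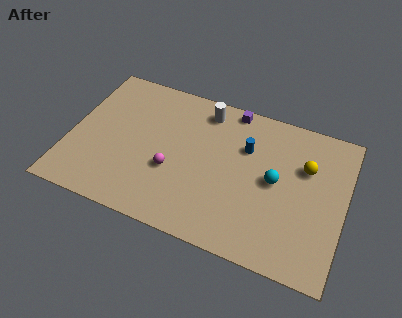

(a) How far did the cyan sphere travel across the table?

2.7

The cyan sphere moved from about (9.2, 6.8) to (11.0, 4.8), a distance of √(1.8² + 2.0²) ≈ 2.7.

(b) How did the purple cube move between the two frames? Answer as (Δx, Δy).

(1.7, 2.3)

The purple cube was at about (6.6, 6.2) and moved to about (8.3, 8.5).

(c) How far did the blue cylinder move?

1.7

The blue cylinder moved from about (11.0, 6.2) to (9.3, 6.3), a distance of √(1.7² + 0.1²) ≈ 1.7.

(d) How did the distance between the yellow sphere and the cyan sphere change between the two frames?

-2.0

They were about 4.1 units apart before and 2.1 after — 2.0 units closer together.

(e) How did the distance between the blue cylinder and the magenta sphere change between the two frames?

-1.4

The distance was about 6.0 in the first image and 4.6 in the second, so they moved 1.4 units closer together.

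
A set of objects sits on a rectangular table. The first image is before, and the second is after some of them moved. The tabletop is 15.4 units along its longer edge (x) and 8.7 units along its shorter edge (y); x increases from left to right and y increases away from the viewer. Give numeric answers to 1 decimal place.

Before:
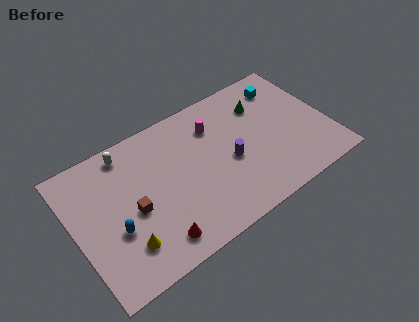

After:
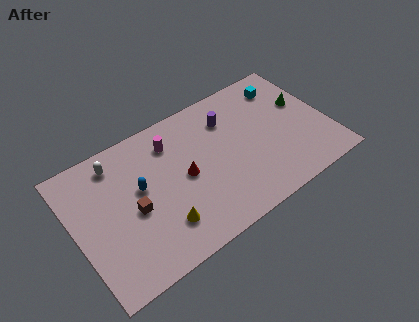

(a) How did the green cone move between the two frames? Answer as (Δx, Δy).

(2.4, -1.1)

From the two frames, the green cone sits at roughly (11.8, 6.4) before and (14.2, 5.3) after.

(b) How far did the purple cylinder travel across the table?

2.7

From (9.3, 3.8) to (9.7, 6.5), the purple cylinder covered √(0.4² + 2.7²) ≈ 2.7 units.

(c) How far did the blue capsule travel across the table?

2.5

The blue capsule moved from about (2.2, 3.3) to (4.0, 5.0), a distance of √(1.8² + 1.7²) ≈ 2.5.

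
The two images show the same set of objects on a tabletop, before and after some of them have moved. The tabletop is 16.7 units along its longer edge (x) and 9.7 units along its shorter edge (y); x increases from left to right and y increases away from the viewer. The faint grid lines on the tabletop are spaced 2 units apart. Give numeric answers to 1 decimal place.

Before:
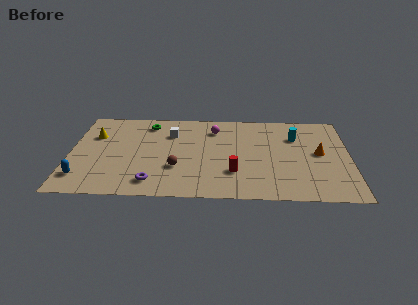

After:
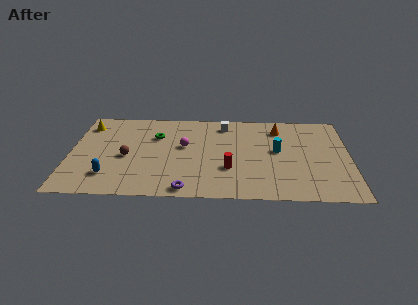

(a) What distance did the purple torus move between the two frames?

2.1

The purple torus moved from about (5.0, 1.6) to (7.0, 0.9), a distance of √(2.0² + 0.7²) ≈ 2.1.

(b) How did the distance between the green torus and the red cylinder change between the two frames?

-1.8

They were about 7.4 units apart before and 5.6 after — 1.8 units closer together.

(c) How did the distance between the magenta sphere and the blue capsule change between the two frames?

-4.0

Before: roughly 9.6 units apart; after: 5.6. That's 4.0 units closer together.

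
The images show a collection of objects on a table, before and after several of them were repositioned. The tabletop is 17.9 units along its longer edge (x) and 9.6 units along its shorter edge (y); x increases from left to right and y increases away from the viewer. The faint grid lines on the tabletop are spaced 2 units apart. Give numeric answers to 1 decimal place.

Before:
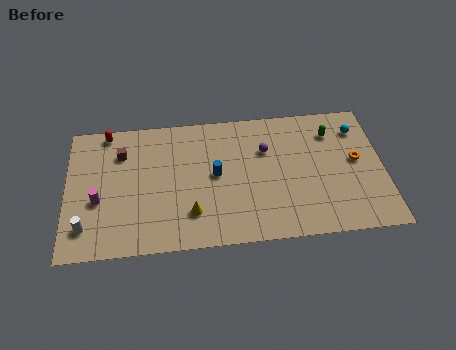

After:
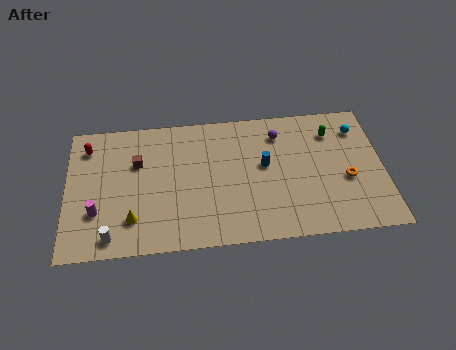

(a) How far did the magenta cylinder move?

0.8

The magenta cylinder moved from about (1.8, 3.8) to (1.7, 3.0), a distance of √(0.1² + 0.8²) ≈ 0.8.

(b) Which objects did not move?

the green capsule and the cyan sphere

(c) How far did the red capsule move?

1.5

From (2.3, 8.7) to (1.2, 7.7), the red capsule covered √(1.1² + 1.0²) ≈ 1.5 units.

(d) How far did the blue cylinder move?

2.8

From (8.4, 5.0) to (11.2, 5.4), the blue cylinder covered √(2.8² + 0.4²) ≈ 2.8 units.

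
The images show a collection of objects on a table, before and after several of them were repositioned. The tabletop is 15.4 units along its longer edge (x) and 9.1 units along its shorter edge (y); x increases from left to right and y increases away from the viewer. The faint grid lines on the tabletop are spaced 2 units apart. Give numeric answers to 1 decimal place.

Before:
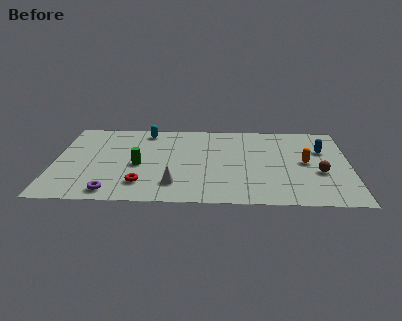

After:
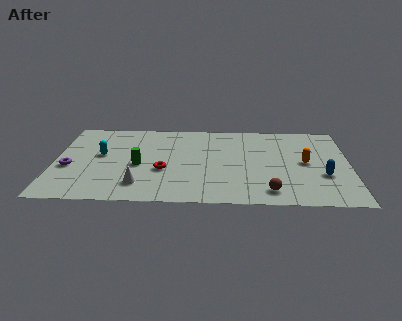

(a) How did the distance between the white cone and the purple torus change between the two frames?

+0.8

Before: roughly 3.3 units apart; after: 4.1. That's 0.8 units further apart.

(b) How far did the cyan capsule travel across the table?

3.6

From (4.7, 7.9) to (2.4, 5.1), the cyan capsule covered √(2.3² + 2.8²) ≈ 3.6 units.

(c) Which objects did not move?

the green cylinder and the orange capsule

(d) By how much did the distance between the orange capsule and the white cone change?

+1.7

Before: roughly 7.3 units apart; after: 9.0. That's 1.7 units further apart.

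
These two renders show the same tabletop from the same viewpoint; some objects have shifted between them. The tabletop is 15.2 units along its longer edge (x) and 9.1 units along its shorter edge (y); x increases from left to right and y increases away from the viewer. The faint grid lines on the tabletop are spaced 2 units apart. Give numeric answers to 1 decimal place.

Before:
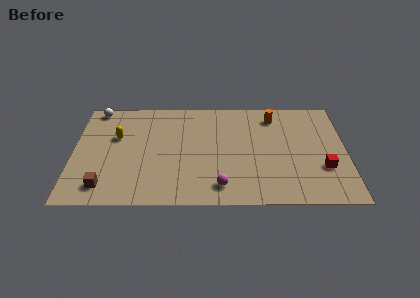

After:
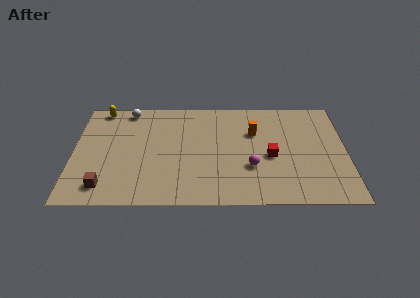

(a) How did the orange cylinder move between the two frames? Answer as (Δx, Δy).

(-1.1, -1.4)

The orange cylinder was at about (11.2, 7.5) and moved to about (10.1, 6.1).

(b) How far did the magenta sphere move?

2.3

From (8.2, 1.5) to (9.9, 3.1), the magenta sphere covered √(1.7² + 1.6²) ≈ 2.3 units.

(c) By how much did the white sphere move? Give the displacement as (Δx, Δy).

(1.8, -0.1)

The white sphere was at about (1.2, 8.2) and moved to about (3.0, 8.1).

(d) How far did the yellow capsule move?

2.7

The yellow capsule moved from about (2.4, 5.7) to (1.5, 8.2), a distance of √(0.9² + 2.5²) ≈ 2.7.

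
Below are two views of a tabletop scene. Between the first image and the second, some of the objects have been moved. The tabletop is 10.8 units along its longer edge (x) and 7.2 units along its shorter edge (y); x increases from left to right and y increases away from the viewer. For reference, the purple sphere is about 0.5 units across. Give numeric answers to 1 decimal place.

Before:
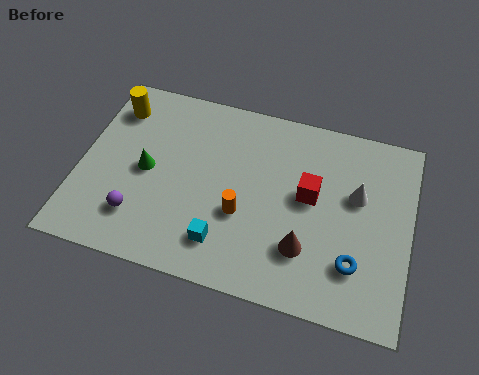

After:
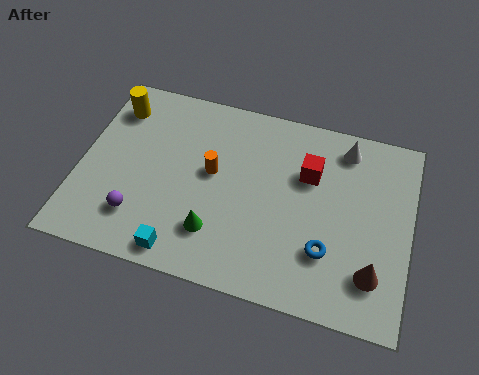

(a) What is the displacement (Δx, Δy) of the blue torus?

(-0.9, 0.2)

The blue torus was at about (9.1, 1.9) and moved to about (8.2, 2.1).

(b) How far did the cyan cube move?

1.5

From (4.9, 1.5) to (3.6, 0.8), the cyan cube covered √(1.3² + 0.7²) ≈ 1.5 units.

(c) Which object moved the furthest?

the green cone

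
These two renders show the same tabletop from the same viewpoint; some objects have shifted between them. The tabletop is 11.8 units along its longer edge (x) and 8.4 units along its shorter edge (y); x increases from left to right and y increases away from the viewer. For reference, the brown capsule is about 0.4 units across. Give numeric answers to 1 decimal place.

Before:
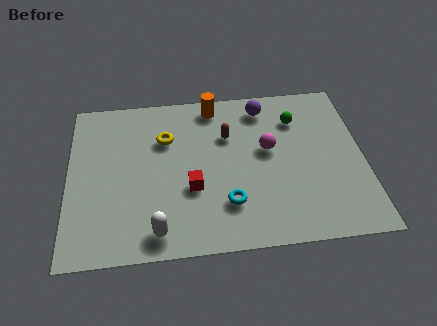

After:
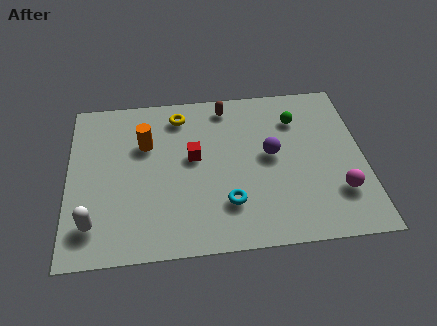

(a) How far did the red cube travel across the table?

1.6

The red cube moved from about (4.9, 3.1) to (5.0, 4.7), a distance of √(0.1² + 1.6²) ≈ 1.6.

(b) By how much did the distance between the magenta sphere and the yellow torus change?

+3.6

The distance was about 4.2 in the first image and 7.8 in the second, so they moved 3.6 units further apart.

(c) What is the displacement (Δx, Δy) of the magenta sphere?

(2.7, -2.5)

The magenta sphere was at about (8.0, 4.8) and moved to about (10.7, 2.3).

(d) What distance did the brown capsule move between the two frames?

1.6

The brown capsule moved from about (6.4, 5.7) to (6.4, 7.3), a distance of √(0.0² + 1.6²) ≈ 1.6.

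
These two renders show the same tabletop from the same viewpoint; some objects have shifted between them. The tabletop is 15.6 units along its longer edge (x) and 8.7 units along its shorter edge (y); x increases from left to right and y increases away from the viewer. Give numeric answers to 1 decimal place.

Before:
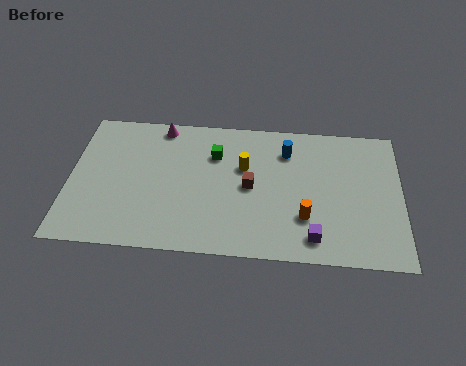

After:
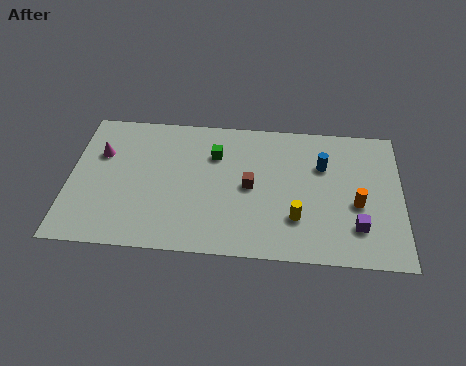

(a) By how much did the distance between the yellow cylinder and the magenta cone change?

+5.3

The distance was about 4.6 in the first image and 9.9 in the second, so they moved 5.3 units further apart.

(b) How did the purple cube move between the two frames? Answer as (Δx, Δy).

(2.0, 0.8)

From the two frames, the purple cube sits at roughly (11.5, 1.4) before and (13.5, 2.2) after.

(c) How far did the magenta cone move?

3.4

From (4.2, 7.8) to (1.4, 5.8), the magenta cone covered √(2.8² + 2.0²) ≈ 3.4 units.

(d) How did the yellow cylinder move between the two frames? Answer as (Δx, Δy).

(2.5, -3.0)

The yellow cylinder started near (8.2, 5.5) and ended near (10.7, 2.5).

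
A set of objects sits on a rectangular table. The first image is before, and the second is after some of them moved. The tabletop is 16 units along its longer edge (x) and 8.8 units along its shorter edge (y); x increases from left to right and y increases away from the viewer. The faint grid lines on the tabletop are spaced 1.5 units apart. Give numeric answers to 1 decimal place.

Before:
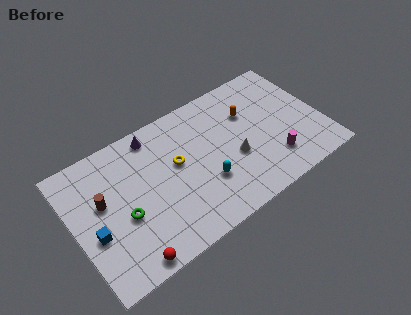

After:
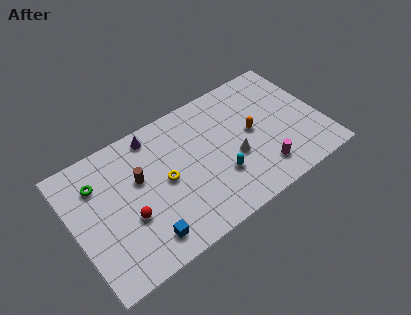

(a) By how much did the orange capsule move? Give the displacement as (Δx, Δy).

(0.0, -1.4)

From the two frames, the orange capsule sits at roughly (11.6, 6.0) before and (11.6, 4.6) after.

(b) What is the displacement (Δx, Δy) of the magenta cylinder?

(-0.8, -0.3)

From the two frames, the magenta cylinder sits at roughly (12.5, 2.1) before and (11.7, 1.8) after.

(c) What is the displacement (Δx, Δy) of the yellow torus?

(-0.9, -0.7)

From the two frames, the yellow torus sits at roughly (6.7, 5.1) before and (5.8, 4.4) after.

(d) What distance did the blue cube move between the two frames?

3.5

The blue cube was near (1.1, 3.5) before and (4.0, 1.5) after, so it travelled √(2.9² + 2.0²) ≈ 3.5 units.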